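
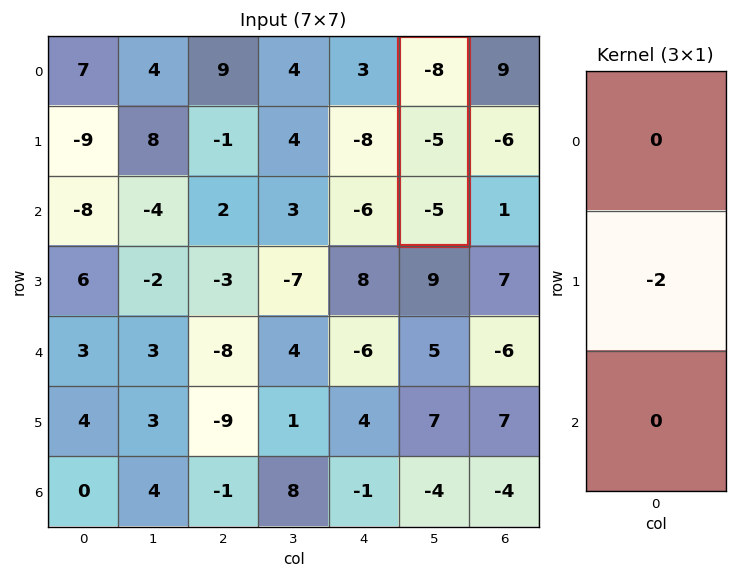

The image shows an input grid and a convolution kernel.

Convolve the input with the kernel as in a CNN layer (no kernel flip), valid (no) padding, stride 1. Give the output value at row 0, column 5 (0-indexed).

10

The receptive field on the input at this output position is [-8 / -5 / -5]. Elementwise product with the kernel and sum: -5·-2.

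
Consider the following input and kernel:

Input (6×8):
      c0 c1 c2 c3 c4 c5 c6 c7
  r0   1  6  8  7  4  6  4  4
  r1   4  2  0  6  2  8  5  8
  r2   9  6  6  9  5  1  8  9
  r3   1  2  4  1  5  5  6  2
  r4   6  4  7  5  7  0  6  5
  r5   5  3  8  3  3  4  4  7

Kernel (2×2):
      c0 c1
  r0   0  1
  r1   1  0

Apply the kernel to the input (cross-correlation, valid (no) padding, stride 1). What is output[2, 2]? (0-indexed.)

13

The receptive field on the input at this output position is [6 9 / 4 1]. Elementwise product with the kernel and sum: 9·1 + 4·1.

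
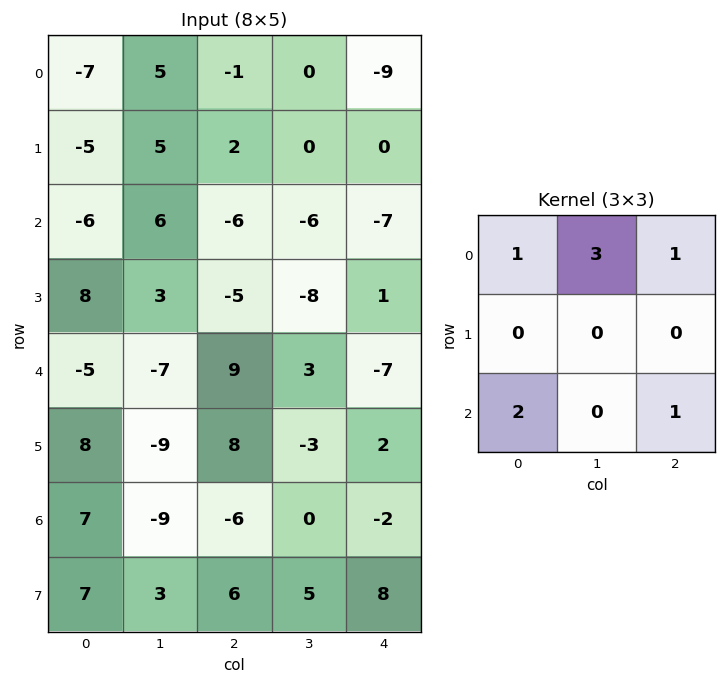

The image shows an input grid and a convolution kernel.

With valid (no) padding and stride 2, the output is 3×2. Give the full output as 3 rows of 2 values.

Output[0,0]: The receptive field on the input at this output position is [-7 5 -1 / -5 5 2 / -6 6 -6]. Elementwise product with the kernel and sum: -7·1 + 5·3 + -1·1 + -6·2 + -6·1.
Output[0,1]: The receptive field on the input at this output position is [-1 0 -9 / 2 0 0 / -6 -6 -7]. Elementwise product with the kernel and sum: -1·1 + 0·3 + -9·1 + -6·2 + -7·1.

-11 -29
5 -20
-9 -3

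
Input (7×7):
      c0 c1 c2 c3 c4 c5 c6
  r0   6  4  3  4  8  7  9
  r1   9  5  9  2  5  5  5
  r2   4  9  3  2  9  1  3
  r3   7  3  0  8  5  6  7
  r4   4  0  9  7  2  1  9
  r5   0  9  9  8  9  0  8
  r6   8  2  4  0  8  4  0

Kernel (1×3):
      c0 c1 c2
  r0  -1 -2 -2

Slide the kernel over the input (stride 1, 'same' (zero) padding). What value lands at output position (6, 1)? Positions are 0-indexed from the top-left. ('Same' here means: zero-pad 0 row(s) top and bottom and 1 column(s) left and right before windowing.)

-20

The receptive field on the zero-padded input at this output position is [8 2 4]. Elementwise product with the kernel and sum: 8·-1 + 2·-2 + 4·-2.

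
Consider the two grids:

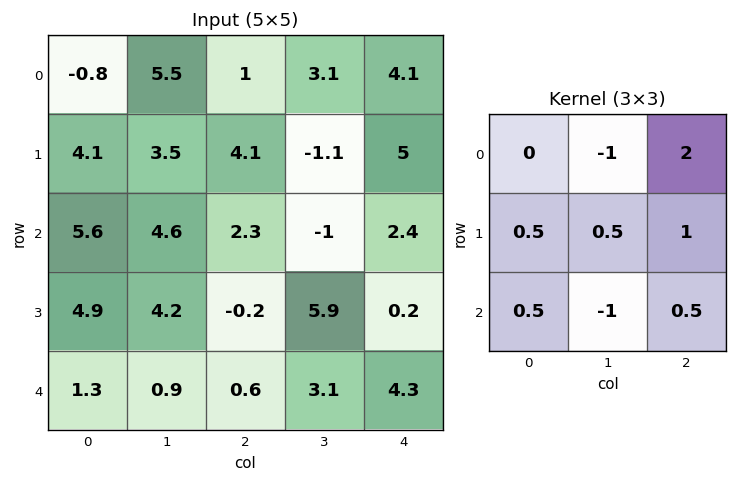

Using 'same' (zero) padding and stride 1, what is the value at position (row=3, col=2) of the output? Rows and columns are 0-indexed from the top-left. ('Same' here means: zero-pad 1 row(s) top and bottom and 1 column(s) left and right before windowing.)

5

The receptive field on the zero-padded input at this output position is [4.6 2.3 -1 / 4.2 -0.2 5.9 / 0.9 0.6 3.1]. Elementwise product with the kernel and sum: 2.3·-1 + -1·2 + 4.2·0.5 + -0.2·0.5 + 5.9·1 + 0.9·0.5 + 0.6·-1 + 3.1·0.5.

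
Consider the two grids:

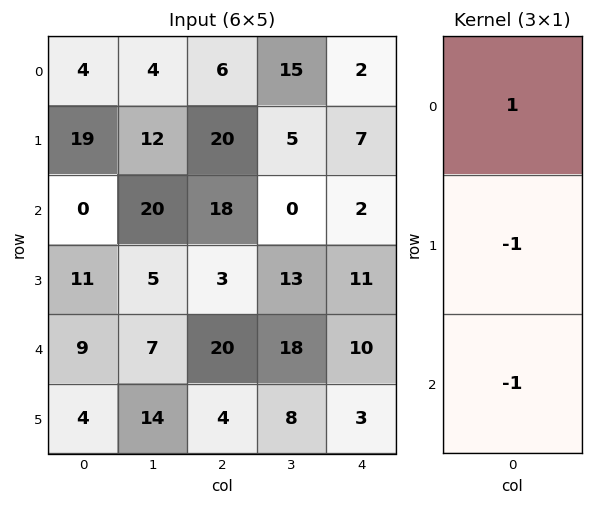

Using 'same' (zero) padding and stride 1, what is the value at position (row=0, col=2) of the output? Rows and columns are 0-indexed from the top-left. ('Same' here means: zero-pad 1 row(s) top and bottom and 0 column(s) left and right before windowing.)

-26

The receptive field on the zero-padded input at this output position is [0 / 6 / 20]. Elementwise product with the kernel and sum: 0·1 + 6·-1 + 20·-1.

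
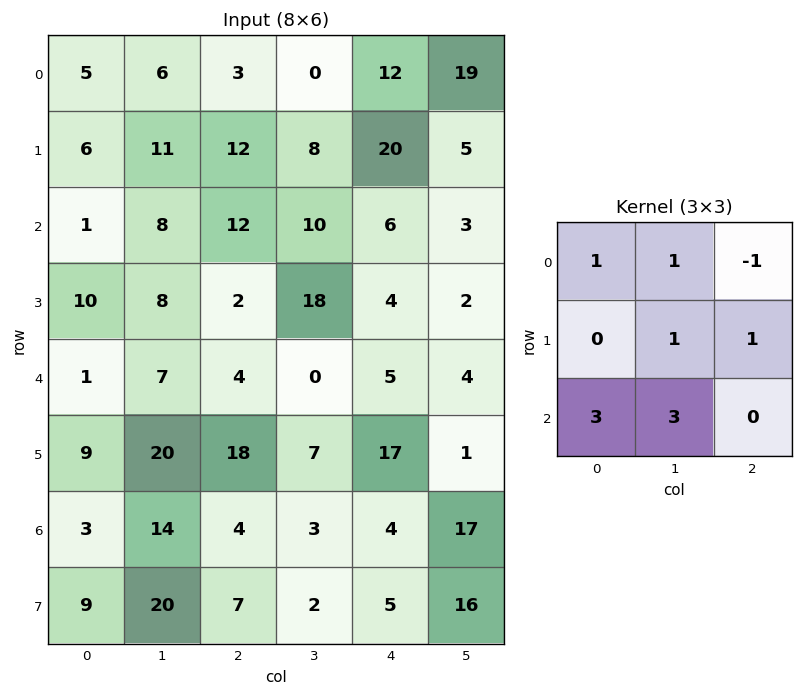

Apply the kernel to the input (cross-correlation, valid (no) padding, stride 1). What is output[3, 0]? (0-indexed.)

The receptive field on the input at this output position is [10 8 2 / 1 7 4 / 9 20 18]. Elementwise product with the kernel and sum: 10·1 + 8·1 + 2·-1 + 7·1 + 4·1 + 9·3 + 20·3.

114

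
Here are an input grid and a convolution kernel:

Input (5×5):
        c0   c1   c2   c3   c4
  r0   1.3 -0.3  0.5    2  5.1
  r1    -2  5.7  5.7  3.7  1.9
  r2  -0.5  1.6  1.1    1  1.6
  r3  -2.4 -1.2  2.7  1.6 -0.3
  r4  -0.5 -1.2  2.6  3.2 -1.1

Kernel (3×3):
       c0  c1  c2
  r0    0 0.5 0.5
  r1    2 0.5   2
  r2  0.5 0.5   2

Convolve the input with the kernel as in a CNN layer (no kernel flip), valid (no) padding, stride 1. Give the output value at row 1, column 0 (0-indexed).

11.3

The receptive field on the input at this output position is [-2 5.7 5.7 / -0.5 1.6 1.1 / -2.4 -1.2 2.7]. Elementwise product with the kernel and sum: 5.7·0.5 + 5.7·0.5 + -0.5·2 + 1.6·0.5 + 1.1·2 + -2.4·0.5 + -1.2·0.5 + 2.7·2.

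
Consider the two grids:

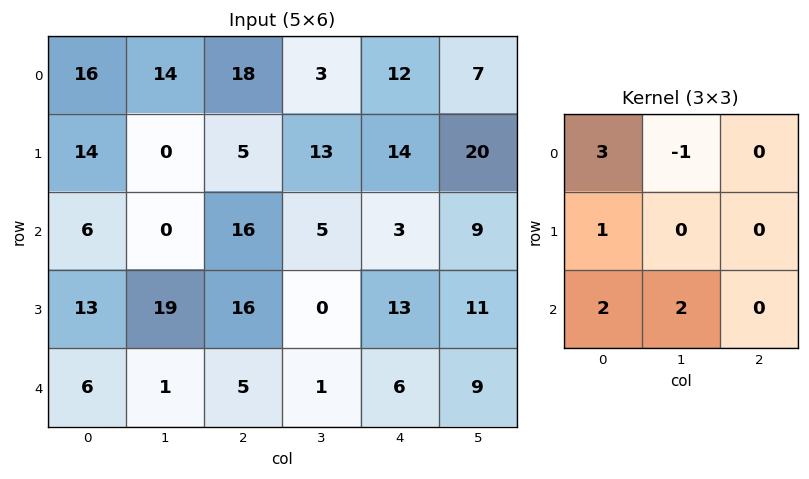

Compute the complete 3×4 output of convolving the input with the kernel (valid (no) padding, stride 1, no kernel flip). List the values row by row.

60 56 98 26
112 65 50 56
45 15 71 26

Output[0,0]: The receptive field on the input at this output position is [16 14 18 / 14 0 5 / 6 0 16]. Elementwise product with the kernel and sum: 16·3 + 14·-1 + 14·1 + 6·2 + 0·2.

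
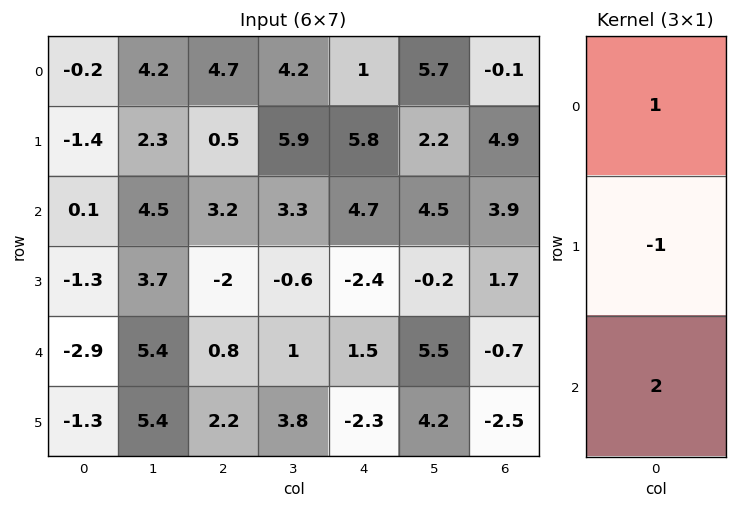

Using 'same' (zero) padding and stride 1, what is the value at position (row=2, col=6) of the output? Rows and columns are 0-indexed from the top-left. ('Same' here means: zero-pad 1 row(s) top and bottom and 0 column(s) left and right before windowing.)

4.4

The receptive field on the zero-padded input at this output position is [4.9 / 3.9 / 1.7]. Elementwise product with the kernel and sum: 4.9·1 + 3.9·-1 + 1.7·2.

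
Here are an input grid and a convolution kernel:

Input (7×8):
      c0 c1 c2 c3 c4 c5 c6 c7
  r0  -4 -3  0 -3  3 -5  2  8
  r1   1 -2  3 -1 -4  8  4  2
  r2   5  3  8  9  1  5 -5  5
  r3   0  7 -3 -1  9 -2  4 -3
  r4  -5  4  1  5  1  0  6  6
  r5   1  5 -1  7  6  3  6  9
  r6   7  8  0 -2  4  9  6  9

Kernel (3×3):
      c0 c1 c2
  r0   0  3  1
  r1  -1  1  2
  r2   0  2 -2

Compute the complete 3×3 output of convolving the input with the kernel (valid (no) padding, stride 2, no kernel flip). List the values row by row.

-16 -2 27
24 56 -5
31 24 21

Output[0,0]: The receptive field on the input at this output position is [-4 -3 0 / 1 -2 3 / 5 3 8]. Elementwise product with the kernel and sum: -3·3 + 0·1 + 1·-1 + -2·1 + 3·2 + 3·2 + 8·-2.
Output[0,1]: The receptive field on the input at this output position is [0 -3 3 / 3 -1 -4 / 8 9 1]. Elementwise product with the kernel and sum: -3·3 + 3·1 + 3·-1 + -1·1 + -4·2 + 9·2 + 1·-2.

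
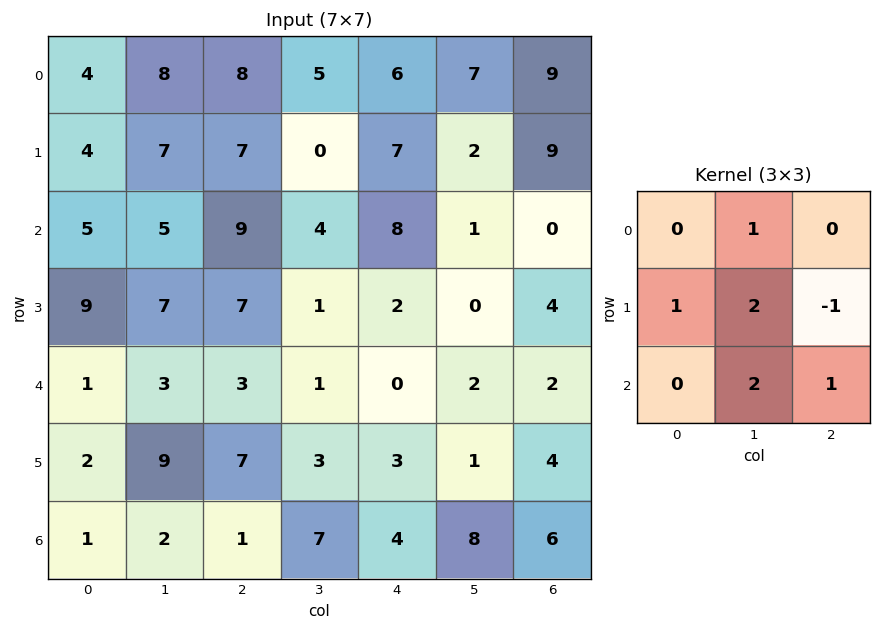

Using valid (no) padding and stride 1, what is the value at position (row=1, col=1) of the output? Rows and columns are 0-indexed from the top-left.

41

The receptive field on the input at this output position is [7 7 0 / 5 9 4 / 7 7 1]. Elementwise product with the kernel and sum: 7·1 + 5·1 + 9·2 + 4·-1 + 7·2 + 1·1.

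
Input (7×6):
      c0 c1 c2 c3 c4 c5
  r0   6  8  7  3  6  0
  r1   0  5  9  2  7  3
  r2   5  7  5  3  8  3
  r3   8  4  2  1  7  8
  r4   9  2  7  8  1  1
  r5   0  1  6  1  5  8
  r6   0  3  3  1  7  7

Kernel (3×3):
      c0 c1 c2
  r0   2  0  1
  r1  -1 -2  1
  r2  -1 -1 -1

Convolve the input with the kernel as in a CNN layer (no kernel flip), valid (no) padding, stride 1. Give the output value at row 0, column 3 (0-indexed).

The receptive field on the input at this output position is [3 6 0 / 2 7 3 / 3 8 3]. Elementwise product with the kernel and sum: 3·2 + 0·1 + 2·-1 + 7·-2 + 3·1 + 3·-1 + 8·-1 + 3·-1.

-21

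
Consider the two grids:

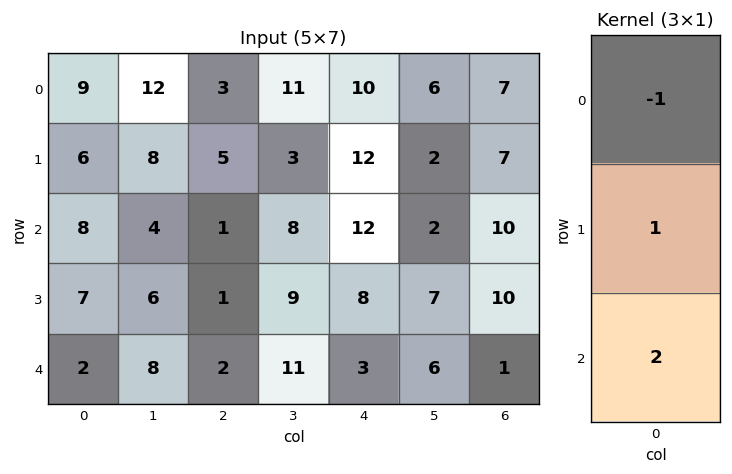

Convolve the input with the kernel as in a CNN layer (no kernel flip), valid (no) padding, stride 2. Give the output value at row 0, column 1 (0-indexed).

4

The receptive field on the input at this output position is [3 / 5 / 1]. Elementwise product with the kernel and sum: 3·-1 + 5·1 + 1·2.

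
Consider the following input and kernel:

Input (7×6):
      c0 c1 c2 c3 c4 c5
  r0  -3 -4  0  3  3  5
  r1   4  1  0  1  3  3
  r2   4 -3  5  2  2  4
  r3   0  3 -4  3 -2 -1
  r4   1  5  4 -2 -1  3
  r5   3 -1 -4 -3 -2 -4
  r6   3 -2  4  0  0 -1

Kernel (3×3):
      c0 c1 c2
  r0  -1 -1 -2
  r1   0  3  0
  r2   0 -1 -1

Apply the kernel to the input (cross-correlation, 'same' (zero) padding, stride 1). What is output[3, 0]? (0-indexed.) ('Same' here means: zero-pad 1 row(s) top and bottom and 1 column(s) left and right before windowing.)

-4

The receptive field on the zero-padded input at this output position is [0 4 -3 / 0 0 3 / 0 1 5]. Elementwise product with the kernel and sum: 0·-1 + 4·-1 + -3·-2 + 0·3 + 1·-1 + 5·-1.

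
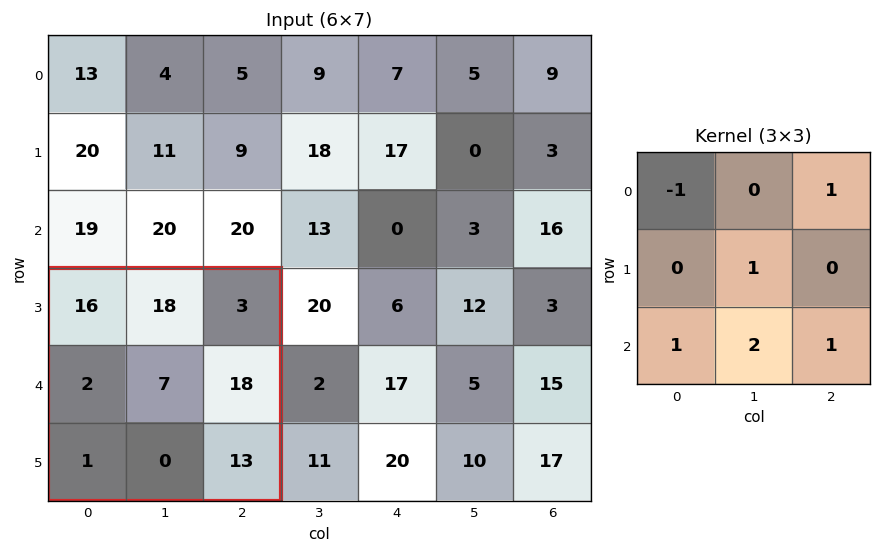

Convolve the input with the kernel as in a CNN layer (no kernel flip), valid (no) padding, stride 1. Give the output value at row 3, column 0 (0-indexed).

The receptive field on the input at this output position is [16 18 3 / 2 7 18 / 1 0 13]. Elementwise product with the kernel and sum: 16·-1 + 3·1 + 7·1 + 1·1 + 0·2 + 13·1.

8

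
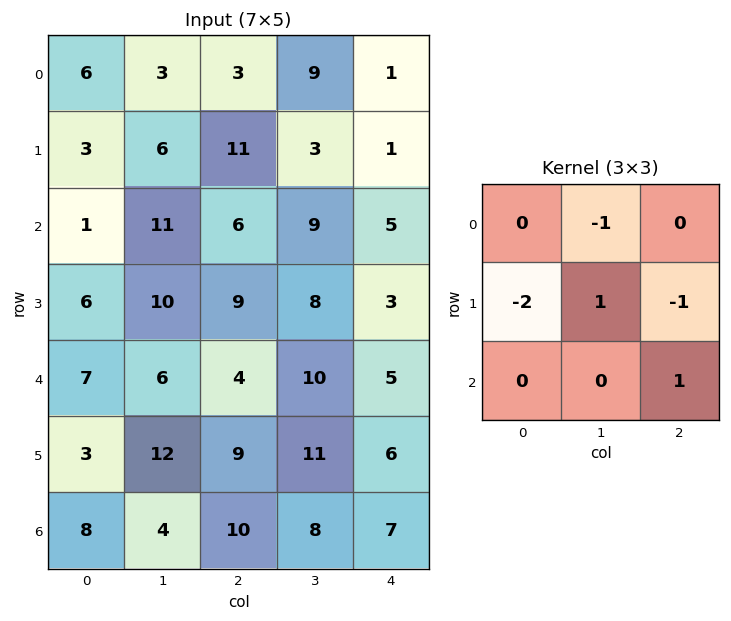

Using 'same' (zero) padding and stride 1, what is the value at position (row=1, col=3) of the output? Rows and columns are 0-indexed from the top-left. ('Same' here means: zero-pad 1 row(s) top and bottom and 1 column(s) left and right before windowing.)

-24

The receptive field on the zero-padded input at this output position is [3 9 1 / 11 3 1 / 6 9 5]. Elementwise product with the kernel and sum: 9·-1 + 11·-2 + 3·1 + 1·-1 + 5·1.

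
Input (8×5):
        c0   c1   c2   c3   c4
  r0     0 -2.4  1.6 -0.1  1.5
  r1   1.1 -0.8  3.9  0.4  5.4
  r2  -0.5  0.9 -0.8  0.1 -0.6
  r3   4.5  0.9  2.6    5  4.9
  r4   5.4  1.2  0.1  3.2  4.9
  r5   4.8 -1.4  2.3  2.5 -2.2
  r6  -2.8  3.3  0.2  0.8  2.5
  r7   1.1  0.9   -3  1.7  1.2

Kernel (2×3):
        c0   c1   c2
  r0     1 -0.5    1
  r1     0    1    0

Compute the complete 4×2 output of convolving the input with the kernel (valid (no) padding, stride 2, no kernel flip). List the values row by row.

2 3.55
-0.85 3.55
3.5 5.9
-3.35 4

Output[0,0]: The receptive field on the input at this output position is [0 -2.4 1.6 / 1.1 -0.8 3.9]. Elementwise product with the kernel and sum: 0·1 + -2.4·-0.5 + 1.6·1 + -0.8·1.
Output[0,1]: The receptive field on the input at this output position is [1.6 -0.1 1.5 / 3.9 0.4 5.4]. Elementwise product with the kernel and sum: 1.6·1 + -0.1·-0.5 + 1.5·1 + 0.4·1.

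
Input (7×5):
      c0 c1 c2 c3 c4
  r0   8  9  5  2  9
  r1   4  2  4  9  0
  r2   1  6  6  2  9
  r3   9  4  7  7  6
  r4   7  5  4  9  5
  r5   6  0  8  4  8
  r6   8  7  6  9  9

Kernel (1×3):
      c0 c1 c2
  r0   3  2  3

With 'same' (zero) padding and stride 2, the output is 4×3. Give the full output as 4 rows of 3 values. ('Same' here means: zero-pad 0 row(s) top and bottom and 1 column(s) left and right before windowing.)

Output[0,0]: The receptive field on the zero-padded input at this output position is [0 8 9]. Elementwise product with the kernel and sum: 0·3 + 8·2 + 9·3.

43 43 24
20 36 24
29 50 37
37 60 45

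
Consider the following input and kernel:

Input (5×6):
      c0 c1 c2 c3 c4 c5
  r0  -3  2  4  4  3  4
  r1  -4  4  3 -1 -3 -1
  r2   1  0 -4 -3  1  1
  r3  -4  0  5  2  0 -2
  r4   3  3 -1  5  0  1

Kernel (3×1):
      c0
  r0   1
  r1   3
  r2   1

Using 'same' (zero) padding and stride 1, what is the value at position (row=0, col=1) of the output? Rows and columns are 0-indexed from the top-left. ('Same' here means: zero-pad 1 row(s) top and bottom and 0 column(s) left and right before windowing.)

10

The receptive field on the zero-padded input at this output position is [0 / 2 / 4]. Elementwise product with the kernel and sum: 0·1 + 2·3 + 4·1.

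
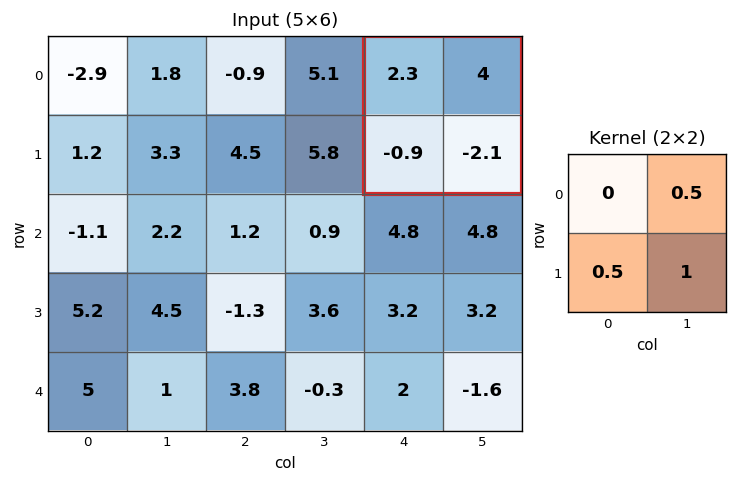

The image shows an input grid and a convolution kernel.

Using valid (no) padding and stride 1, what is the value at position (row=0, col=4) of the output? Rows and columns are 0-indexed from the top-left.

-0.55

The receptive field on the input at this output position is [2.3 4 / -0.9 -2.1]. Elementwise product with the kernel and sum: 4·0.5 + -0.9·0.5 + -2.1·1.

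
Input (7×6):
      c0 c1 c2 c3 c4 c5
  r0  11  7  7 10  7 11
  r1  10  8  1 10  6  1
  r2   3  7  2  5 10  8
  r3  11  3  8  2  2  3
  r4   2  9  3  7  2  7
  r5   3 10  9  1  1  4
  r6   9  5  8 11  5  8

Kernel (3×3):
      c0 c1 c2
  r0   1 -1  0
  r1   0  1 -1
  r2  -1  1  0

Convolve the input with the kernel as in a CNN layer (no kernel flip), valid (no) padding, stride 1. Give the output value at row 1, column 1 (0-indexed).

9

The receptive field on the input at this output position is [8 1 10 / 7 2 5 / 3 8 2]. Elementwise product with the kernel and sum: 8·1 + 1·-1 + 2·1 + 5·-1 + 3·-1 + 8·1.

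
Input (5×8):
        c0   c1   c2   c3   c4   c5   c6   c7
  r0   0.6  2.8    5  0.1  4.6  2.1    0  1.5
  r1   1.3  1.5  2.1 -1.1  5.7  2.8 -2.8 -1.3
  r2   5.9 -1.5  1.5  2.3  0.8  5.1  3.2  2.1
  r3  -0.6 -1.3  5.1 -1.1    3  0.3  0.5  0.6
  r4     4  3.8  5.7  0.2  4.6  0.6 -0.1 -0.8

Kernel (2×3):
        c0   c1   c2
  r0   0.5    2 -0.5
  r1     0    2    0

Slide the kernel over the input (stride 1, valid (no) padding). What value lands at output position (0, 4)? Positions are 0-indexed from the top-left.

The receptive field on the input at this output position is [4.6 2.1 0 / 5.7 2.8 -2.8]. Elementwise product with the kernel and sum: 4.6·0.5 + 2.1·2 + 0·-0.5 + 2.8·2.

12.1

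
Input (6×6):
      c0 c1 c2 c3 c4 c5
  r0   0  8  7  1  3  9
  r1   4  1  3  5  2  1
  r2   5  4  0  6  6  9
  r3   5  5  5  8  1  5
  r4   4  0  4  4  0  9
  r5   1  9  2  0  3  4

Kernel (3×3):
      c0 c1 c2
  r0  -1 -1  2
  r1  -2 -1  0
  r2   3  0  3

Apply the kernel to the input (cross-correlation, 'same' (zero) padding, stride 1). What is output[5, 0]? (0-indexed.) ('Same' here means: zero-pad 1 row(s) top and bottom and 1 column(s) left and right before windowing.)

The receptive field on the zero-padded input at this output position is [0 4 0 / 0 1 9 / 0 0 0]. Elementwise product with the kernel and sum: 0·-1 + 4·-1 + 0·2 + 0·-2 + 1·-1 + 0·3 + 0·3.

-5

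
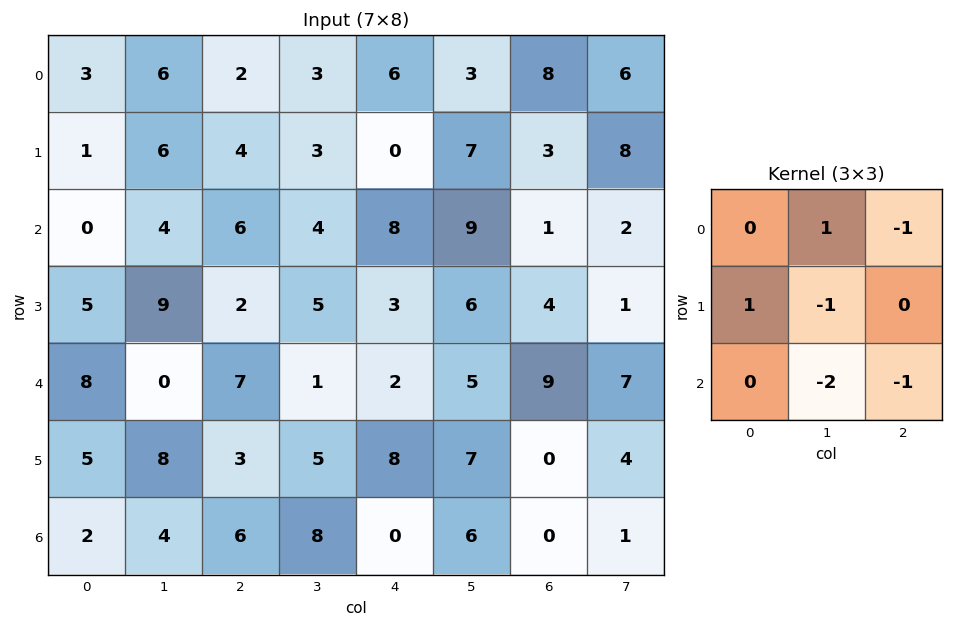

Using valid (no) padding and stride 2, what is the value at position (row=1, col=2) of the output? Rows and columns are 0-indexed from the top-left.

The receptive field on the input at this output position is [8 9 1 / 3 6 4 / 2 5 9]. Elementwise product with the kernel and sum: 9·1 + 1·-1 + 3·1 + 6·-1 + 5·-2 + 9·-1.

-14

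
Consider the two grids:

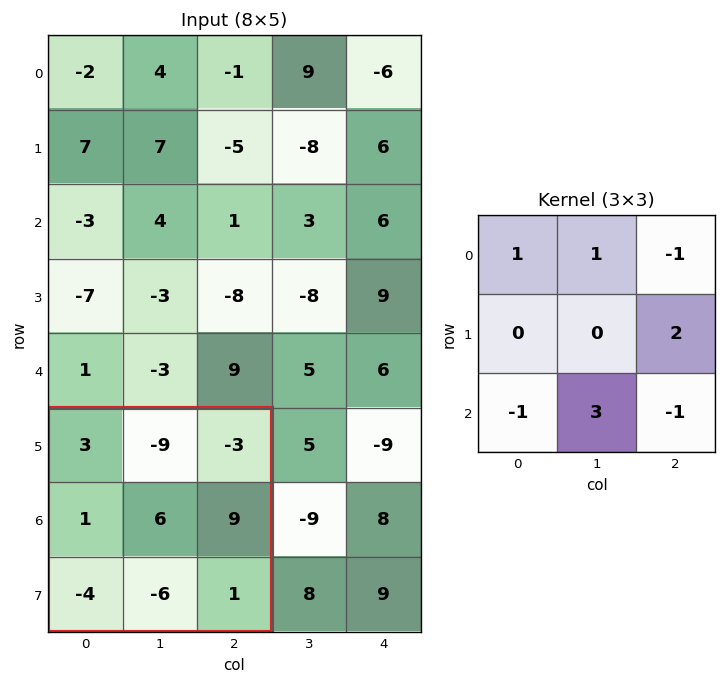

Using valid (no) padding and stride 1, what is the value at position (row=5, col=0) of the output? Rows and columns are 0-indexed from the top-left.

The receptive field on the input at this output position is [3 -9 -3 / 1 6 9 / -4 -6 1]. Elementwise product with the kernel and sum: 3·1 + -9·1 + -3·-1 + 9·2 + -4·-1 + -6·3 + 1·-1.

0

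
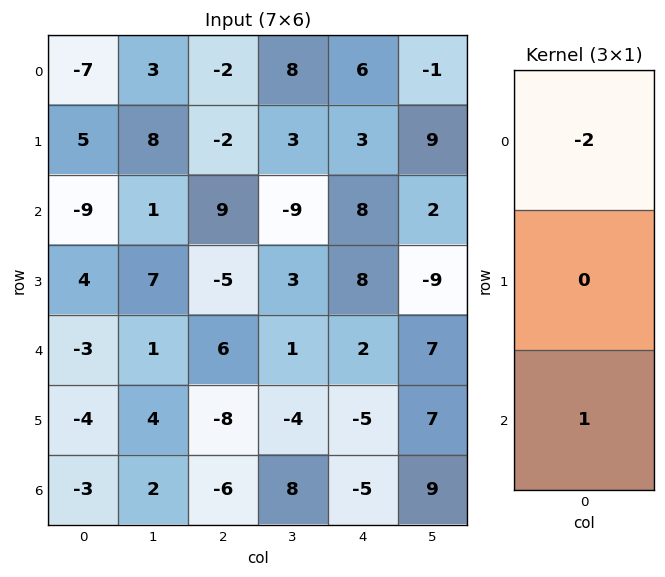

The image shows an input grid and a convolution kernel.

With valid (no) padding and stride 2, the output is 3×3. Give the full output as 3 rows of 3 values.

5 13 -4
15 -12 -14
3 -18 -9

Output[0,0]: The receptive field on the input at this output position is [-7 / 5 / -9]. Elementwise product with the kernel and sum: -7·-2 + -9·1.
Output[0,1]: The receptive field on the input at this output position is [-2 / -2 / 9]. Elementwise product with the kernel and sum: -2·-2 + 9·1.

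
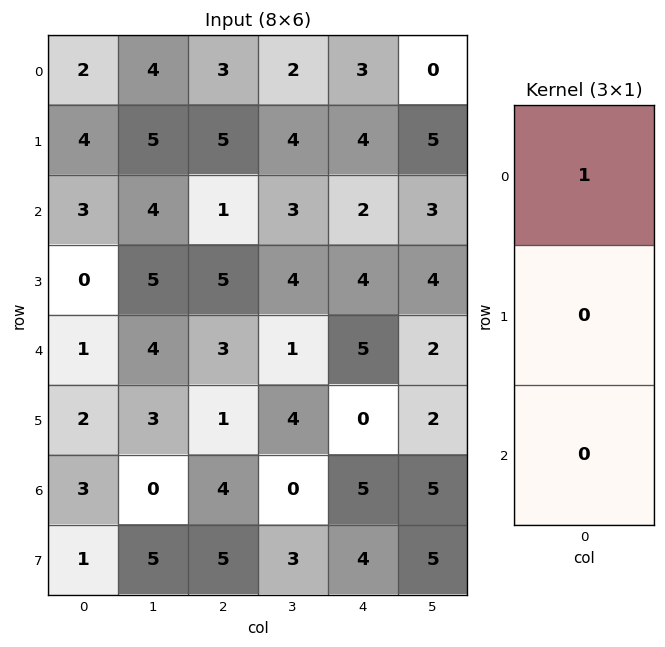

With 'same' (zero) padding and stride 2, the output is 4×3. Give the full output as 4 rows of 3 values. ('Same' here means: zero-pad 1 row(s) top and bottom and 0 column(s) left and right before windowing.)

Output[0,0]: The receptive field on the zero-padded input at this output position is [0 / 2 / 4]. Elementwise product with the kernel and sum: 0·1.
Output[0,1]: The receptive field on the zero-padded input at this output position is [0 / 3 / 5]. Elementwise product with the kernel and sum: 0·1.

0 0 0
4 5 4
0 5 4
2 1 0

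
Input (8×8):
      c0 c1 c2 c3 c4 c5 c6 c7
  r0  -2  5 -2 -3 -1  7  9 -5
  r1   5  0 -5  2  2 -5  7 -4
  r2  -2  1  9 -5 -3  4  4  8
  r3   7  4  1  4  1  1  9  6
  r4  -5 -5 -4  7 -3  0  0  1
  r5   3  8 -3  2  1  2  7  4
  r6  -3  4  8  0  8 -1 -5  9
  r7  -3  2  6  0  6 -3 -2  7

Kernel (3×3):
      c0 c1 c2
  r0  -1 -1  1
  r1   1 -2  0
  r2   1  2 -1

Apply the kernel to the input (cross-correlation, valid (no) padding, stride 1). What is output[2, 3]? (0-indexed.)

15

The receptive field on the input at this output position is [-5 -3 4 / 4 1 1 / 7 -3 0]. Elementwise product with the kernel and sum: -5·-1 + -3·-1 + 4·1 + 4·1 + 1·-2 + 7·1 + -3·2 + 0·-1.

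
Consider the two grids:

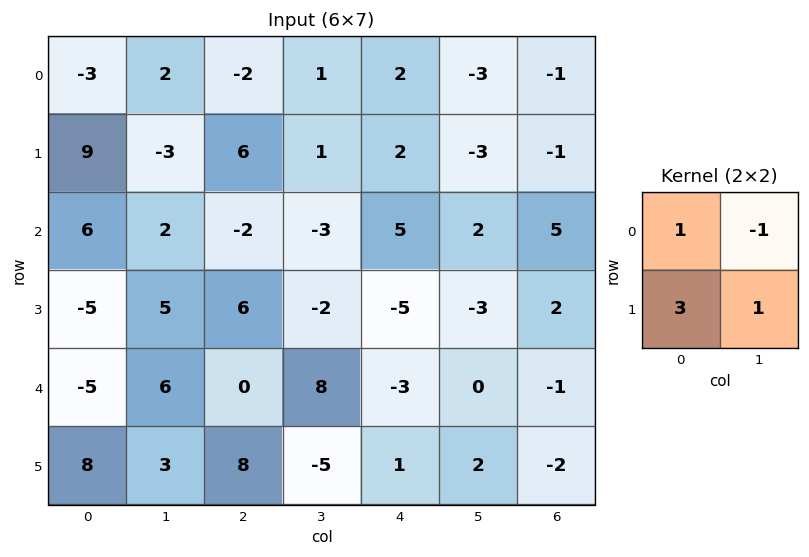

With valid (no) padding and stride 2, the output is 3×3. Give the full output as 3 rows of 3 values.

Output[0,0]: The receptive field on the input at this output position is [-3 2 / 9 -3]. Elementwise product with the kernel and sum: -3·1 + 2·-1 + 9·3 + -3·1.
Output[0,1]: The receptive field on the input at this output position is [-2 1 / 6 1]. Elementwise product with the kernel and sum: -2·1 + 1·-1 + 6·3 + 1·1.

19 16 8
-6 17 -15
16 11 2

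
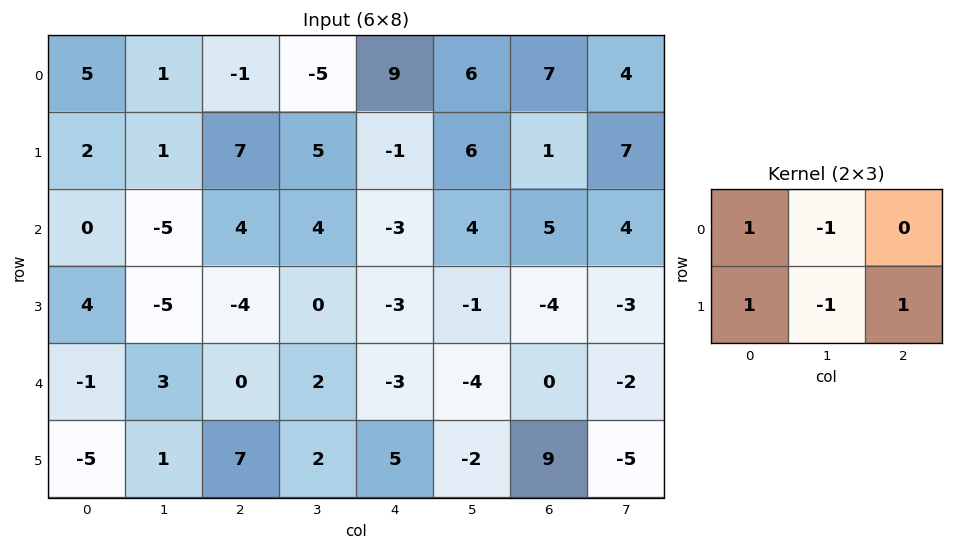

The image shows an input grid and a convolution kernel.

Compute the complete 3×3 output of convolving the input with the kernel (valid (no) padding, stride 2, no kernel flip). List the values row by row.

12 5 -3
10 -7 -13
-3 8 17

Output[0,0]: The receptive field on the input at this output position is [5 1 -1 / 2 1 7]. Elementwise product with the kernel and sum: 5·1 + 1·-1 + 2·1 + 1·-1 + 7·1.
Output[0,1]: The receptive field on the input at this output position is [-1 -5 9 / 7 5 -1]. Elementwise product with the kernel and sum: -1·1 + -5·-1 + 7·1 + 5·-1 + -1·1.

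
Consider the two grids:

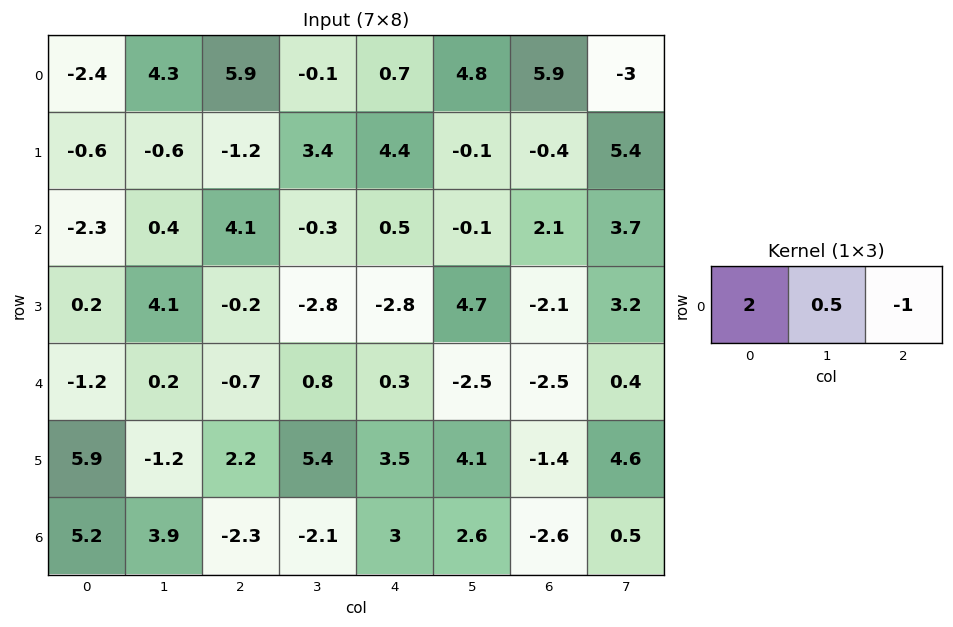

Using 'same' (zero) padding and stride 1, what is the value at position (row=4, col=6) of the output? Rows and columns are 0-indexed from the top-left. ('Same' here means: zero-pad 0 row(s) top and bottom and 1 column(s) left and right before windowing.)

-6.65

The receptive field on the zero-padded input at this output position is [-2.5 -2.5 0.4]. Elementwise product with the kernel and sum: -2.5·2 + -2.5·0.5 + 0.4·-1.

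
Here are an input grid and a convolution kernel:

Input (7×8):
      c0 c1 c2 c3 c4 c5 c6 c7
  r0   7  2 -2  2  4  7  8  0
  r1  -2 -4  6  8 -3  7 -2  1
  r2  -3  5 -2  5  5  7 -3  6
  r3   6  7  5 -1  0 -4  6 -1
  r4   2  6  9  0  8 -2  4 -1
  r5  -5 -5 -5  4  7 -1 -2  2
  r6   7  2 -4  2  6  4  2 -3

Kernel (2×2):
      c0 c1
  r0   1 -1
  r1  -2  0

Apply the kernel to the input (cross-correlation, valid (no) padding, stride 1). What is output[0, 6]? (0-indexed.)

12

The receptive field on the input at this output position is [8 0 / -2 1]. Elementwise product with the kernel and sum: 8·1 + 0·-1 + -2·-2.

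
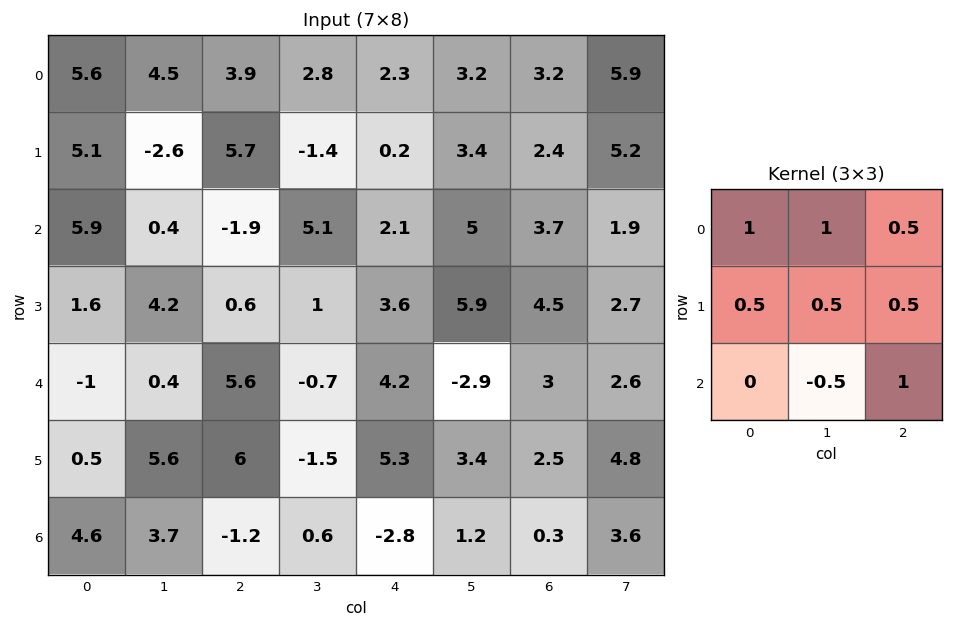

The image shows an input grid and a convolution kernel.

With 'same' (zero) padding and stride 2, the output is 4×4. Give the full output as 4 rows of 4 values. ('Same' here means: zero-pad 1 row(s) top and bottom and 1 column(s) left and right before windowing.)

-0.1 1.35 7.45 10.15
10.35 4.9 10.7 14.15
8.75 3.45 8.6 16.65
7.45 12.4 5 10.85

Output[0,0]: The receptive field on the zero-padded input at this output position is [0 0 0 / 0 5.6 4.5 / 0 5.1 -2.6]. Elementwise product with the kernel and sum: 0·1 + 0·1 + 0·0.5 + 0·0.5 + 5.6·0.5 + 4.5·0.5 + 5.1·-0.5 + -2.6·1.
Output[0,1]: The receptive field on the zero-padded input at this output position is [0 0 0 / 4.5 3.9 2.8 / -2.6 5.7 -1.4]. Elementwise product with the kernel and sum: 0·1 + 0·1 + 0·0.5 + 4.5·0.5 + 3.9·0.5 + 2.8·0.5 + 5.7·-0.5 + -1.4·1.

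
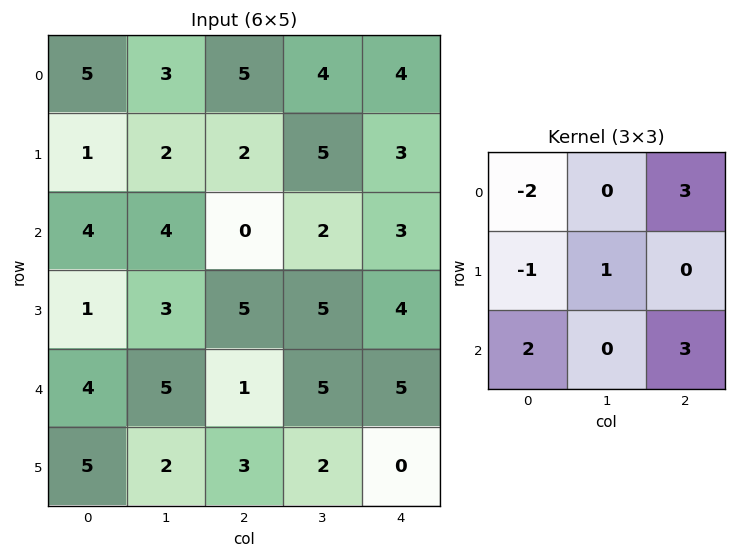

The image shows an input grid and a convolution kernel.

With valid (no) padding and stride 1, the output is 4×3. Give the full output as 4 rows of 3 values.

14 20 14
21 28 29
5 25 26
33 15 12

Output[0,0]: The receptive field on the input at this output position is [5 3 5 / 1 2 2 / 4 4 0]. Elementwise product with the kernel and sum: 5·-2 + 5·3 + 1·-1 + 2·1 + 4·2 + 0·3.
Output[0,1]: The receptive field on the input at this output position is [3 5 4 / 2 2 5 / 4 0 2]. Elementwise product with the kernel and sum: 3·-2 + 4·3 + 2·-1 + 2·1 + 4·2 + 2·3.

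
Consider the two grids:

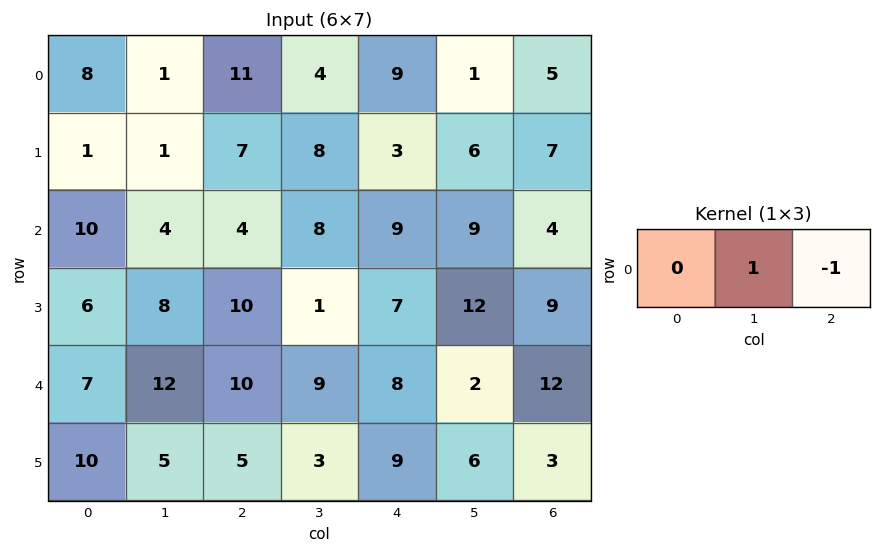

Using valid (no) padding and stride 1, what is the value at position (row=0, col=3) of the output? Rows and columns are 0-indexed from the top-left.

The receptive field on the input at this output position is [4 9 1]. Elementwise product with the kernel and sum: 9·1 + 1·-1.

8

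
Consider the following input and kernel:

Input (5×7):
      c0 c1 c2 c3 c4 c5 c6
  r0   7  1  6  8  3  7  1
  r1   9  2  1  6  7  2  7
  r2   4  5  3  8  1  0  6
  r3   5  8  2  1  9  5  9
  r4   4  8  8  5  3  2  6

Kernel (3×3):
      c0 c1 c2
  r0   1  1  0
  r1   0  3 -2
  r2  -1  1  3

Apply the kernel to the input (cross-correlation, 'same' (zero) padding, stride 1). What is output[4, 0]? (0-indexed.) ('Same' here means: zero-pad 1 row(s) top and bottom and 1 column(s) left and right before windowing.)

The receptive field on the zero-padded input at this output position is [0 5 8 / 0 4 8 / 0 0 0]. Elementwise product with the kernel and sum: 0·1 + 5·1 + 4·3 + 8·-2 + 0·-1 + 0·1 + 0·3.

1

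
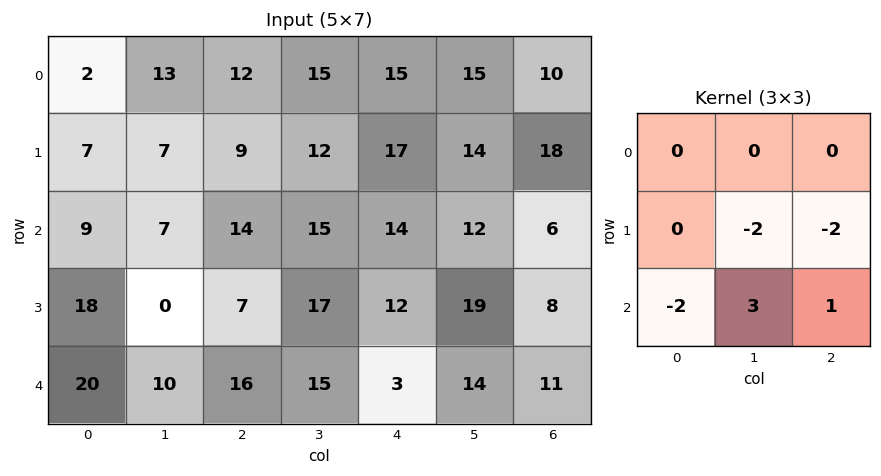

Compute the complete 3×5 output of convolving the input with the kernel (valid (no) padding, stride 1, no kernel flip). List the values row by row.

Output[0,0]: The receptive field on the input at this output position is [2 13 12 / 7 7 9 / 9 7 14]. Elementwise product with the kernel and sum: 7·-2 + 9·-2 + 9·-2 + 7·3 + 14·1.
Output[0,1]: The receptive field on the input at this output position is [13 12 15 / 7 9 12 / 7 14 15]. Elementwise product with the kernel and sum: 9·-2 + 12·-2 + 7·-2 + 14·3 + 15·1.

-15 1 -27 -38 -50
-71 -20 -9 -31 5
-8 -5 -42 -69 -7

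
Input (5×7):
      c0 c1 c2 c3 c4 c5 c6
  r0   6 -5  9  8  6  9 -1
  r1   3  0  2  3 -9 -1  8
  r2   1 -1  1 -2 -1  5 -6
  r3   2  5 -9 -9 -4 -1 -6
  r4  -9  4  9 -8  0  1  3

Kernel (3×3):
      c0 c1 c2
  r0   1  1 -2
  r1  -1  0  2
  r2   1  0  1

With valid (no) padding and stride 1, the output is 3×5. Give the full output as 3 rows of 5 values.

-14 -9 -15 -6 35
-7 -11 7 -2 -47
-22 -23 11 -13 11

Output[0,0]: The receptive field on the input at this output position is [6 -5 9 / 3 0 2 / 1 -1 1]. Elementwise product with the kernel and sum: 6·1 + -5·1 + 9·-2 + 3·-1 + 2·2 + 1·1 + 1·1.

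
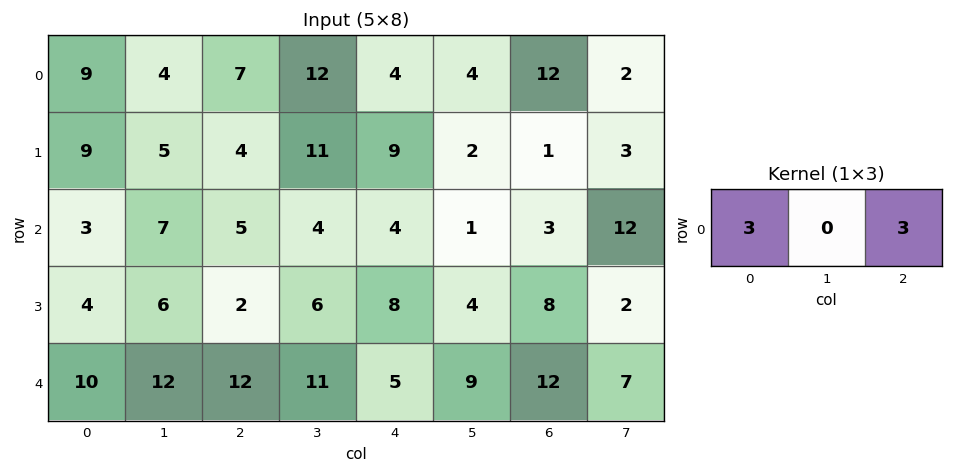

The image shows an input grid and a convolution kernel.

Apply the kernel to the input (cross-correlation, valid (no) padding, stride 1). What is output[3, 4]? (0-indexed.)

The receptive field on the input at this output position is [8 4 8]. Elementwise product with the kernel and sum: 8·3 + 8·3.

48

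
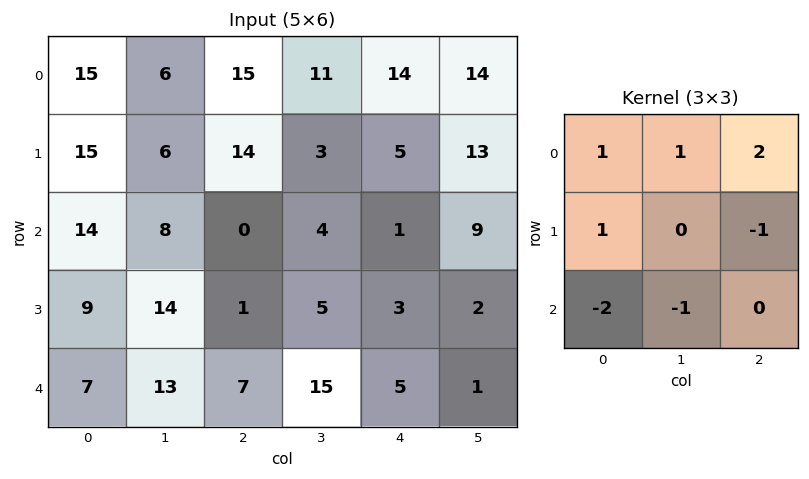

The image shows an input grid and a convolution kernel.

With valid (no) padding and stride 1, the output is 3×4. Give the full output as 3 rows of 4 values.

Output[0,0]: The receptive field on the input at this output position is [15 6 15 / 15 6 14 / 14 8 0]. Elementwise product with the kernel and sum: 15·1 + 6·1 + 15·2 + 15·1 + 14·-1 + 14·-2 + 8·-1.
Output[0,1]: The receptive field on the input at this output position is [6 15 11 / 6 14 3 / 8 0 4]. Elementwise product with the kernel and sum: 6·1 + 15·1 + 11·2 + 6·1 + 3·-1 + 8·-2 + 0·-1.

16 30 59 34
31 1 19 16
3 -8 -25 -9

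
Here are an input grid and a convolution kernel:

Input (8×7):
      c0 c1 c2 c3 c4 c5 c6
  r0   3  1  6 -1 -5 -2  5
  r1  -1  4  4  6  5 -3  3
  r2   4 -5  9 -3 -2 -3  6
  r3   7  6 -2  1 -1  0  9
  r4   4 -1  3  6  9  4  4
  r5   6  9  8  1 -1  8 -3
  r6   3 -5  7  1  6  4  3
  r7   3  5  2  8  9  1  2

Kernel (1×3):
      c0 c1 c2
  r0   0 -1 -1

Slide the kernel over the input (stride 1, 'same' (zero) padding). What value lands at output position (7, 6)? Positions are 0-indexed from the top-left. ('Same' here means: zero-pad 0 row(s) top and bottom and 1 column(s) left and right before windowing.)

The receptive field on the zero-padded input at this output position is [1 2 0]. Elementwise product with the kernel and sum: 2·-1 + 0·-1.

-2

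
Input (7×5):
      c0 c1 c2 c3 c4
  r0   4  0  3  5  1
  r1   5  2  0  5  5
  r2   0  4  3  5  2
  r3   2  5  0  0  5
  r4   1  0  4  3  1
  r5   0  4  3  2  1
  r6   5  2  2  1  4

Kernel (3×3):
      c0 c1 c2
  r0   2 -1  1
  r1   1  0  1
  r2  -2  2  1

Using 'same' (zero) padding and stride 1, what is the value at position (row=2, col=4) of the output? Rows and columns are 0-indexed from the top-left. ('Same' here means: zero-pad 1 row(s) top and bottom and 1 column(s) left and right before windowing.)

20

The receptive field on the zero-padded input at this output position is [5 5 0 / 5 2 0 / 0 5 0]. Elementwise product with the kernel and sum: 5·2 + 5·-1 + 0·1 + 5·1 + 0·1 + 0·-2 + 5·2 + 0·1.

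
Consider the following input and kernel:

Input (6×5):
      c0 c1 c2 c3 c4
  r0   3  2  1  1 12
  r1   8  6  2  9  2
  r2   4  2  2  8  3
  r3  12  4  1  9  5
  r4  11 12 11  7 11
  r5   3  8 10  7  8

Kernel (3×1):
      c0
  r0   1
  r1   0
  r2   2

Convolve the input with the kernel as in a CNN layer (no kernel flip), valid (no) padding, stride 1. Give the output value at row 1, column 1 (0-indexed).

The receptive field on the input at this output position is [6 / 2 / 4]. Elementwise product with the kernel and sum: 6·1 + 4·2.

14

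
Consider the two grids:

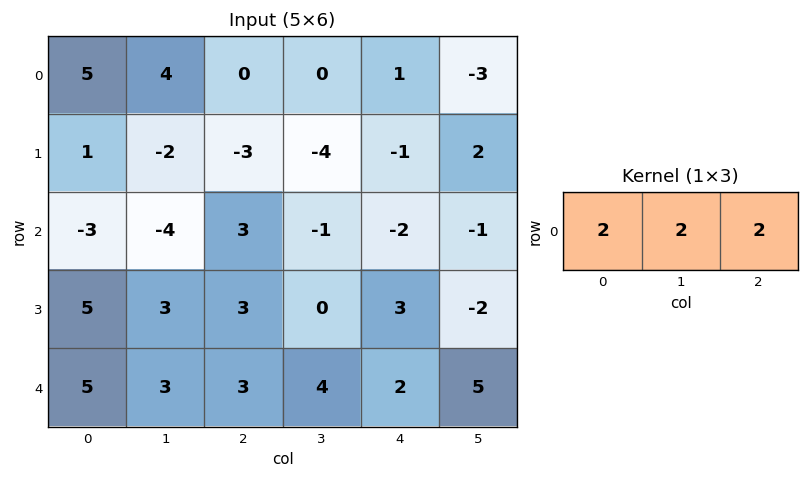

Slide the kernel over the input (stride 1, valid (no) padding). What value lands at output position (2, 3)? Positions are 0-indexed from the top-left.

The receptive field on the input at this output position is [-1 -2 -1]. Elementwise product with the kernel and sum: -1·2 + -2·2 + -1·2.

-8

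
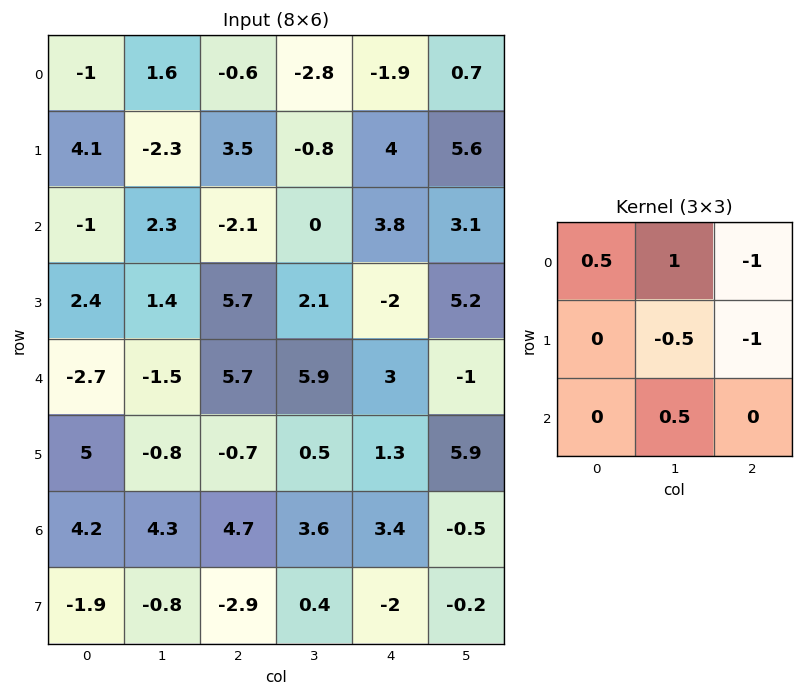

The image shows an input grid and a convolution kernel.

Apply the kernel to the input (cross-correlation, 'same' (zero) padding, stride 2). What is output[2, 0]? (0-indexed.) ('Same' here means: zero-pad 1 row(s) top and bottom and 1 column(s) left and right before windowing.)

The receptive field on the zero-padded input at this output position is [0 2.4 1.4 / 0 -2.7 -1.5 / 0 5 -0.8]. Elementwise product with the kernel and sum: 0·0.5 + 2.4·1 + 1.4·-1 + -2.7·-0.5 + -1.5·-1 + 5·0.5.

6.35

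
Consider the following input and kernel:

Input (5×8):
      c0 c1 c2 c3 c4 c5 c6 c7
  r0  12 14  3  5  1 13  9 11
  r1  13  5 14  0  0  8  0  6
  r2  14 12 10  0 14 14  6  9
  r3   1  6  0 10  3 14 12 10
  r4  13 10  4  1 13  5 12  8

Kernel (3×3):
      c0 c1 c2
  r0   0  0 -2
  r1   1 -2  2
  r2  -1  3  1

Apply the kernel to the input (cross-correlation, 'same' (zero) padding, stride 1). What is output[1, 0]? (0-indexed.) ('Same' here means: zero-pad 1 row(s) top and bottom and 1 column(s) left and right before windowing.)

10

The receptive field on the zero-padded input at this output position is [0 12 14 / 0 13 5 / 0 14 12]. Elementwise product with the kernel and sum: 14·-2 + 0·1 + 13·-2 + 5·2 + 0·-1 + 14·3 + 12·1.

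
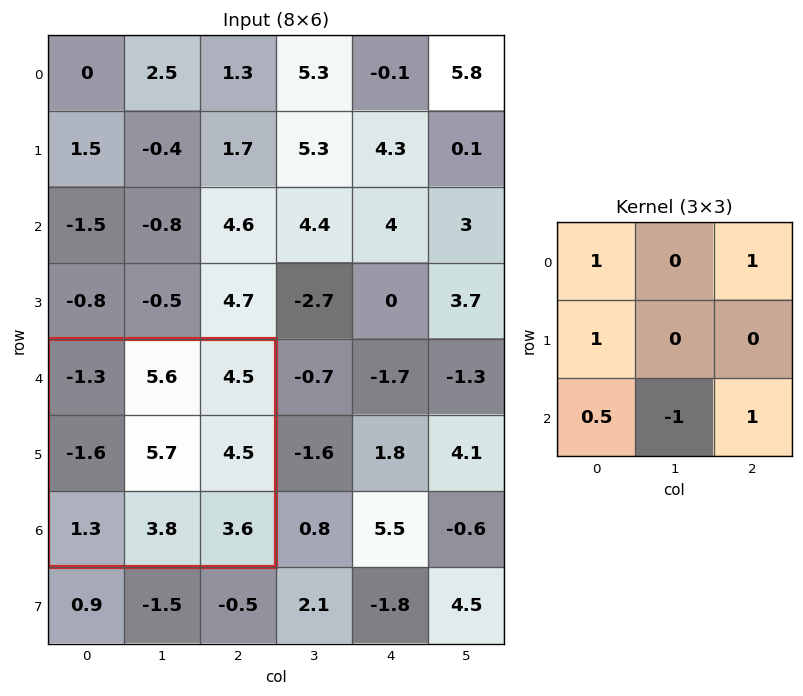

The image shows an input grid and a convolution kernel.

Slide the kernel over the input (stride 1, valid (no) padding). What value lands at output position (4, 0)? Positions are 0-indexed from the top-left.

The receptive field on the input at this output position is [-1.3 5.6 4.5 / -1.6 5.7 4.5 / 1.3 3.8 3.6]. Elementwise product with the kernel and sum: -1.3·1 + 4.5·1 + -1.6·1 + 1.3·0.5 + 3.8·-1 + 3.6·1.

2.05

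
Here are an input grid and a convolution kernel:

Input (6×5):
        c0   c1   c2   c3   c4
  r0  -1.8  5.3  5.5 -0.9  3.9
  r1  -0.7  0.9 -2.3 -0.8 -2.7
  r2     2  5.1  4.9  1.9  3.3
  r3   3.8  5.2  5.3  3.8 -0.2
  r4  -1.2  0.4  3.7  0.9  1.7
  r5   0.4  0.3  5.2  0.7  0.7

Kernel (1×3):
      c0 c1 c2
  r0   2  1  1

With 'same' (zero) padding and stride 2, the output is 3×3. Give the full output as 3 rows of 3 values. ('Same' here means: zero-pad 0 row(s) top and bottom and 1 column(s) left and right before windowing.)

3.5 15.2 2.1
7.1 17 7.1
-0.8 5.4 3.5

Output[0,0]: The receptive field on the zero-padded input at this output position is [0 -1.8 5.3]. Elementwise product with the kernel and sum: 0·2 + -1.8·1 + 5.3·1.
Output[0,1]: The receptive field on the zero-padded input at this output position is [5.3 5.5 -0.9]. Elementwise product with the kernel and sum: 5.3·2 + 5.5·1 + -0.9·1.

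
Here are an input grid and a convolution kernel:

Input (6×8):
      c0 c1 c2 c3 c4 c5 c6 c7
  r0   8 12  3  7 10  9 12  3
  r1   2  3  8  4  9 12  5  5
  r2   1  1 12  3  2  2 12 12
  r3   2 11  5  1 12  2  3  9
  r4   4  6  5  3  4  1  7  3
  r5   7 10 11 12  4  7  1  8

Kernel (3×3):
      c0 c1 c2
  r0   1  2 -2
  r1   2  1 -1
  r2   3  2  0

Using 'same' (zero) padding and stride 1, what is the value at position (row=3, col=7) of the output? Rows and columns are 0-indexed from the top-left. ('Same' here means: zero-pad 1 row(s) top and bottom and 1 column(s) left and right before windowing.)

The receptive field on the zero-padded input at this output position is [12 12 0 / 3 9 0 / 7 3 0]. Elementwise product with the kernel and sum: 12·1 + 12·2 + 0·-2 + 3·2 + 9·1 + 0·-1 + 7·3 + 3·2.

78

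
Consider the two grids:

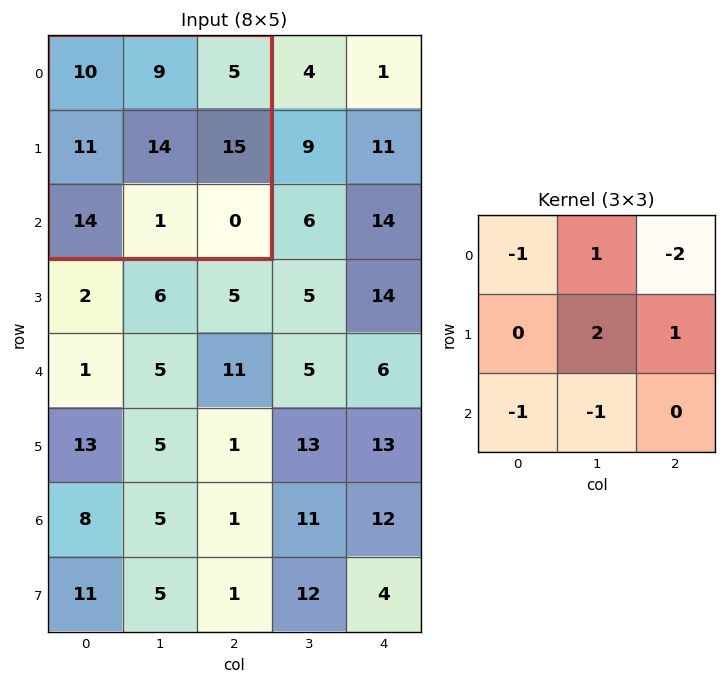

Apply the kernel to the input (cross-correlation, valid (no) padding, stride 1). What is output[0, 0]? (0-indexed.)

The receptive field on the input at this output position is [10 9 5 / 11 14 15 / 14 1 0]. Elementwise product with the kernel and sum: 10·-1 + 9·1 + 5·-2 + 14·2 + 15·1 + 14·-1 + 1·-1.

17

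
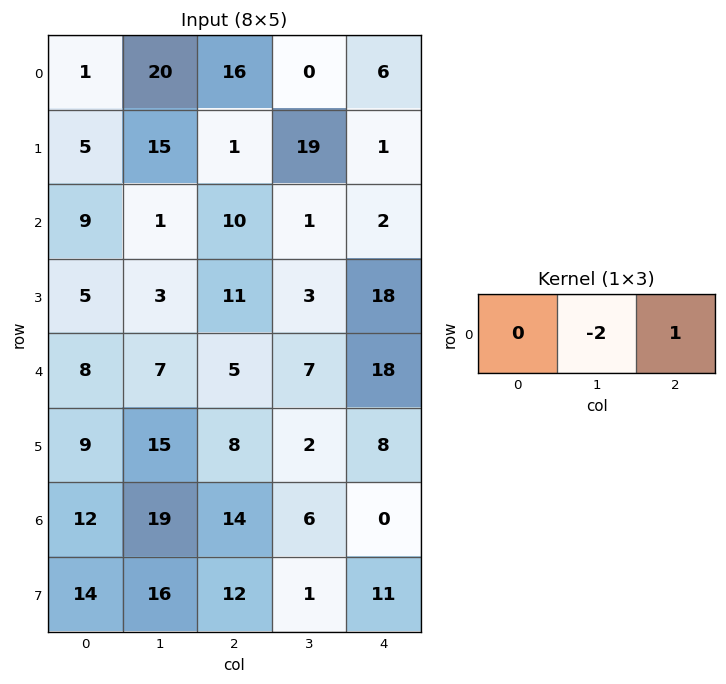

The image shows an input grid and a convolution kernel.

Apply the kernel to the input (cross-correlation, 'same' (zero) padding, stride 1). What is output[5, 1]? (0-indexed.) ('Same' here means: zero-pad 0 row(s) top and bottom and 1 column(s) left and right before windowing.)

-22

The receptive field on the zero-padded input at this output position is [9 15 8]. Elementwise product with the kernel and sum: 15·-2 + 8·1.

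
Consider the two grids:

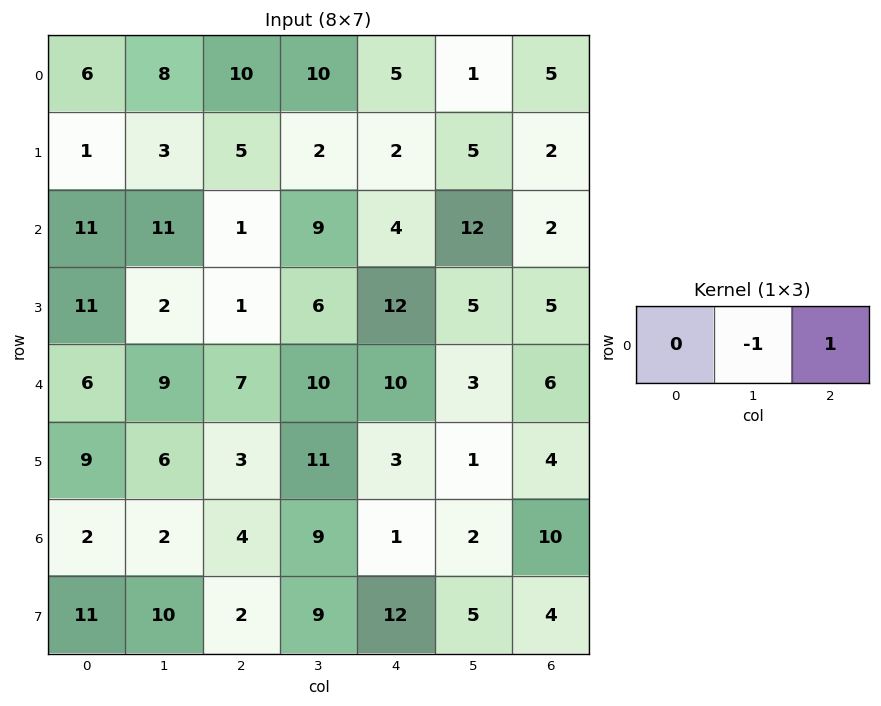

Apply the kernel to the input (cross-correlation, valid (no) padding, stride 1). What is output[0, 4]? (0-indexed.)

The receptive field on the input at this output position is [5 1 5]. Elementwise product with the kernel and sum: 1·-1 + 5·1.

4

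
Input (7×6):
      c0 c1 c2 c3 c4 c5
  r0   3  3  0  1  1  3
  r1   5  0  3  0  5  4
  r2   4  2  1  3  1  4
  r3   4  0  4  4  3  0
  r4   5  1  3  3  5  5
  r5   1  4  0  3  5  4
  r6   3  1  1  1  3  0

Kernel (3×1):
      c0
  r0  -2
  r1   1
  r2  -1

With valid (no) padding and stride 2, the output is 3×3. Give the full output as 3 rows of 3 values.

Output[0,0]: The receptive field on the input at this output position is [3 / 5 / 4]. Elementwise product with the kernel and sum: 3·-2 + 5·1 + 4·-1.

-5 2 2
-9 -1 -4
-12 -7 -8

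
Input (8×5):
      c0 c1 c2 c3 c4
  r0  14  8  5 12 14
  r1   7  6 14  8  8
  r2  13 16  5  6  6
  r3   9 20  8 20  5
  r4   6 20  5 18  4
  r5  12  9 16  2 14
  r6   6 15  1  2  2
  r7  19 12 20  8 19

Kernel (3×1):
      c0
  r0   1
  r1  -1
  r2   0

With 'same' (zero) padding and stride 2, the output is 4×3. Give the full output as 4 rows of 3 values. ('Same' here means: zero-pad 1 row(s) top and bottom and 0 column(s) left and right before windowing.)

Output[0,0]: The receptive field on the zero-padded input at this output position is [0 / 14 / 7]. Elementwise product with the kernel and sum: 0·1 + 14·-1.

-14 -5 -14
-6 9 2
3 3 1
6 15 12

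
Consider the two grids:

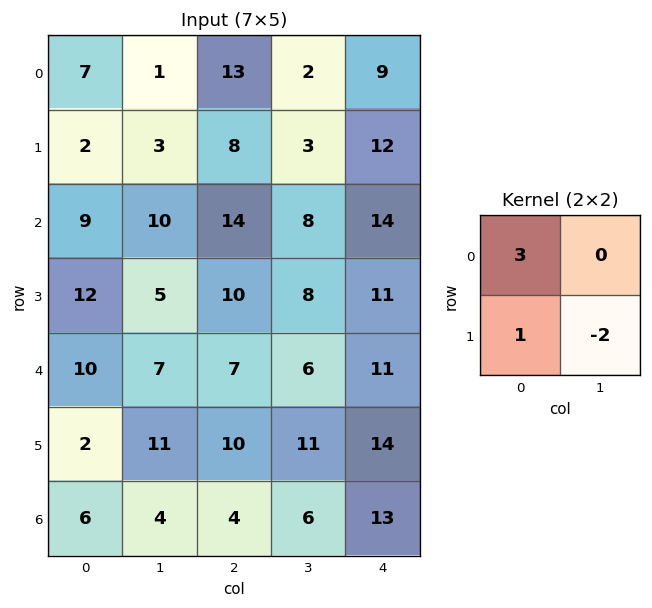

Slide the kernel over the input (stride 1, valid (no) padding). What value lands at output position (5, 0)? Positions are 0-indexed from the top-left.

The receptive field on the input at this output position is [2 11 / 6 4]. Elementwise product with the kernel and sum: 2·3 + 6·1 + 4·-2.

4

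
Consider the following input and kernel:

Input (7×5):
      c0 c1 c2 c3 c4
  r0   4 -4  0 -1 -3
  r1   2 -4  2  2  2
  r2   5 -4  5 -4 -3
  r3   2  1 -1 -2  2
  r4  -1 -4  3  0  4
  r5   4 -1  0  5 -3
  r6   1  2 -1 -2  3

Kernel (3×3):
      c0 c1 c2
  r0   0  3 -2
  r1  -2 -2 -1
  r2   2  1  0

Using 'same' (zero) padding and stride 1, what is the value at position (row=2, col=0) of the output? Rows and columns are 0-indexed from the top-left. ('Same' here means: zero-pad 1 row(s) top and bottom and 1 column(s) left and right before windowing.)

The receptive field on the zero-padded input at this output position is [0 2 -4 / 0 5 -4 / 0 2 1]. Elementwise product with the kernel and sum: 2·3 + -4·-2 + 0·-2 + 5·-2 + -4·-1 + 0·2 + 2·1.

10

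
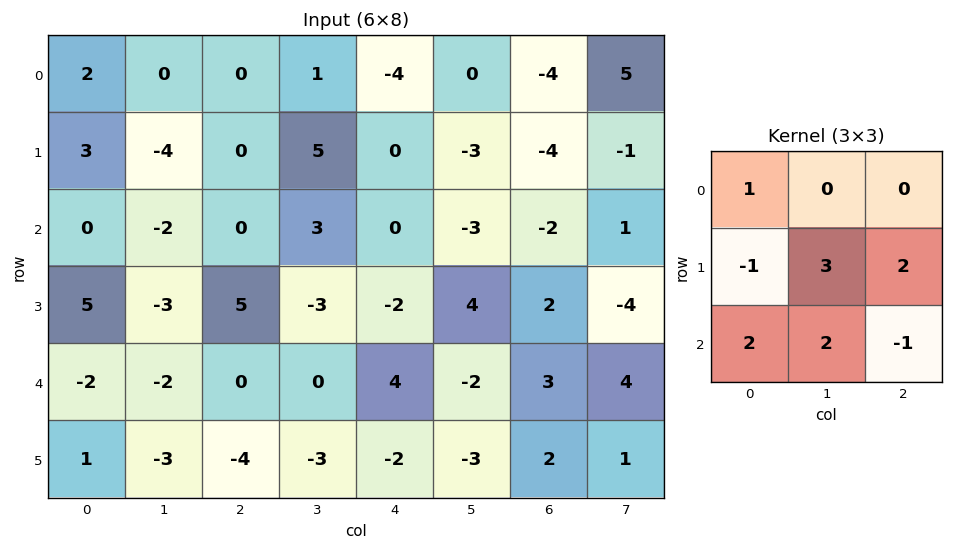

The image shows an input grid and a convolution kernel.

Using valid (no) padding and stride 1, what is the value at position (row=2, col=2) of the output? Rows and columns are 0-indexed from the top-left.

-22

The receptive field on the input at this output position is [0 3 0 / 5 -3 -2 / 0 0 4]. Elementwise product with the kernel and sum: 0·1 + 5·-1 + -3·3 + -2·2 + 0·2 + 0·2 + 4·-1.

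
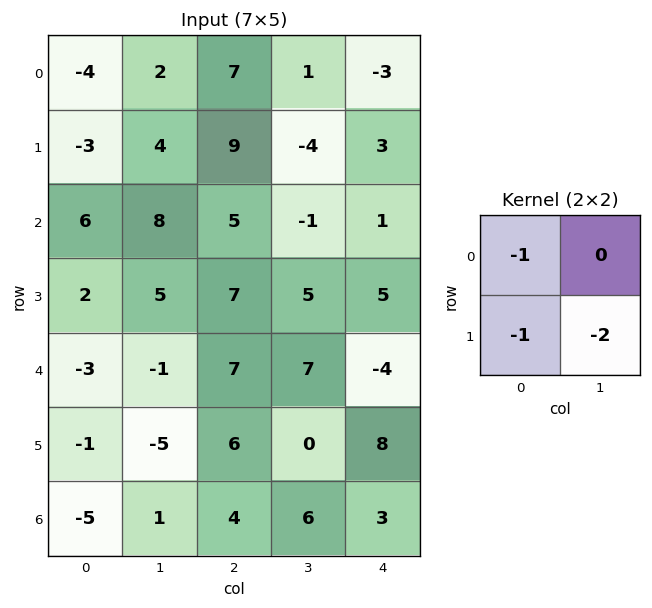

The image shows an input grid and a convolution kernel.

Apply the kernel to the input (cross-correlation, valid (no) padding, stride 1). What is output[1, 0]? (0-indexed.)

-19

The receptive field on the input at this output position is [-3 4 / 6 8]. Elementwise product with the kernel and sum: -3·-1 + 6·-1 + 8·-2.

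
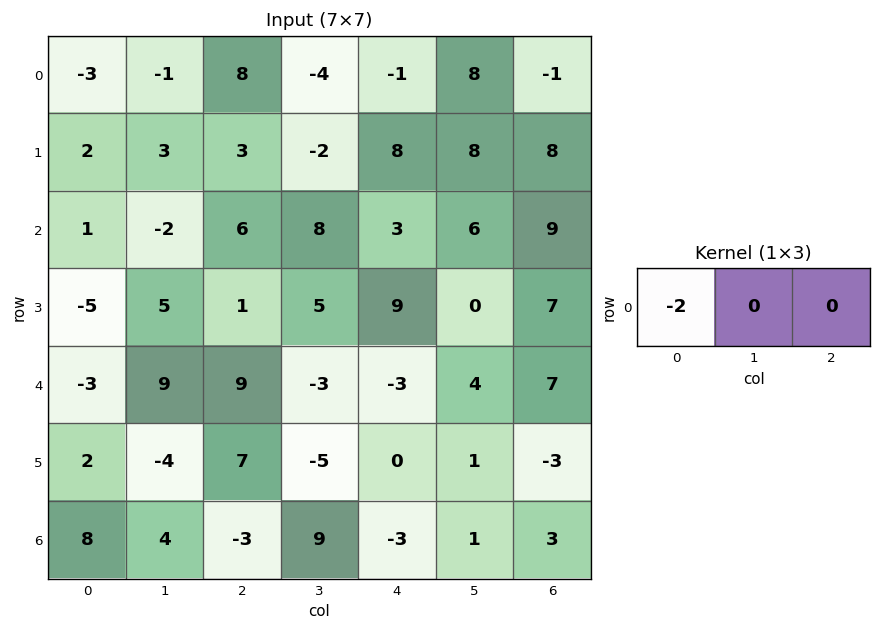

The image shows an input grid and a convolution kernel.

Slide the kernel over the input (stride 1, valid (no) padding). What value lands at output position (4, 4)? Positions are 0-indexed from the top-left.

The receptive field on the input at this output position is [-3 4 7]. Elementwise product with the kernel and sum: -3·-2.

6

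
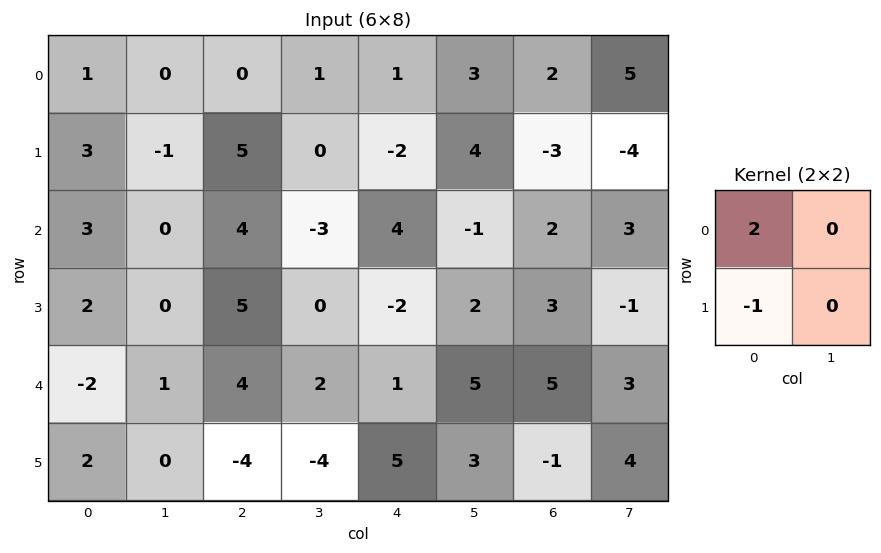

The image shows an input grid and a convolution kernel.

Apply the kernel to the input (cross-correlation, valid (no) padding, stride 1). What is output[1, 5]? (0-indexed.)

The receptive field on the input at this output position is [4 -3 / -1 2]. Elementwise product with the kernel and sum: 4·2 + -1·-1.

9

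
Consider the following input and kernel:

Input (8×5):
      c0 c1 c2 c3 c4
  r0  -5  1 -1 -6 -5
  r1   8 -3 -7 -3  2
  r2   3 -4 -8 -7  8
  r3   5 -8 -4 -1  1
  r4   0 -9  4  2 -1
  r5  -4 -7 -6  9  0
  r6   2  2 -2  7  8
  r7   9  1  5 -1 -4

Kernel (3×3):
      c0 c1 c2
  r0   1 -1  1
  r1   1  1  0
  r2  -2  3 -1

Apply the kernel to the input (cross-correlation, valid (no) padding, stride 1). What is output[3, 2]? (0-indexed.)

43

The receptive field on the input at this output position is [-4 -1 1 / 4 2 -1 / -6 9 0]. Elementwise product with the kernel and sum: -4·1 + -1·-1 + 1·1 + 4·1 + 2·1 + -6·-2 + 9·3 + 0·-1.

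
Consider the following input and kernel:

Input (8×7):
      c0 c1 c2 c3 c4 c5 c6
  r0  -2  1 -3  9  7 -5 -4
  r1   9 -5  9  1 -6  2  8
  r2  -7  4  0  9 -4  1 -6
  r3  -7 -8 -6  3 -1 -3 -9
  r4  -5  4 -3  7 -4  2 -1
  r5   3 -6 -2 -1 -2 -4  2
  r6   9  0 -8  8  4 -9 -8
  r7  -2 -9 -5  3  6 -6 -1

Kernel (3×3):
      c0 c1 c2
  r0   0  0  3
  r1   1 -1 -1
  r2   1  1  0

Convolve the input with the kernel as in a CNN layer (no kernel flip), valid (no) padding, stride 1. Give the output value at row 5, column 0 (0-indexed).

0

The receptive field on the input at this output position is [3 -6 -2 / 9 0 -8 / -2 -9 -5]. Elementwise product with the kernel and sum: -2·3 + 9·1 + 0·-1 + -8·-1 + -2·1 + -9·1.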